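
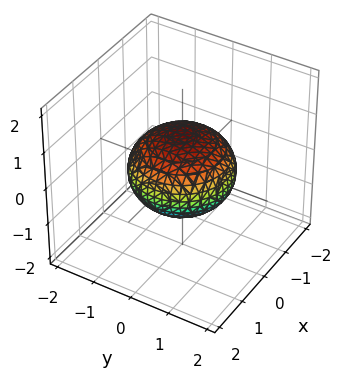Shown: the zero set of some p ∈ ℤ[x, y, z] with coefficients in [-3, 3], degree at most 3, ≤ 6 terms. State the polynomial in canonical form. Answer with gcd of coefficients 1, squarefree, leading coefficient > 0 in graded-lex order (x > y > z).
First, the degree is 2 — bounded and convex; a quadric.
Next, symmetry: the z-axis is an axis of rotation, so x and y enter only as x² + y²; the z ↦ −z reflection is a symmetry, so z appears only in even powers.
Next, reading off the gridlines: the z-axis gridline crossings are at z ∈ {-1, 1}; a circular section at z = 0 has radius between 1 and 2.
Finally, together with the visible shape, these determine p as stated.

2*x^2 + 2*y^2 + 3*z^2 - 3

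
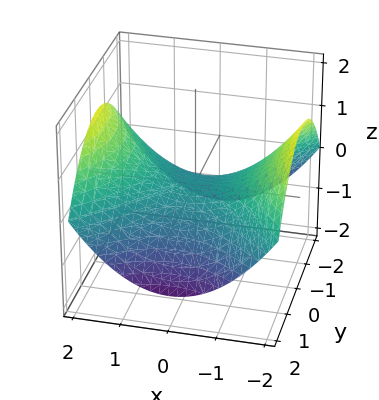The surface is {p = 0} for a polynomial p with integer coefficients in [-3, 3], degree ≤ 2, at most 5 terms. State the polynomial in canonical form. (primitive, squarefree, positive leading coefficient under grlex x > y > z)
x^2 - y^2 - 3*z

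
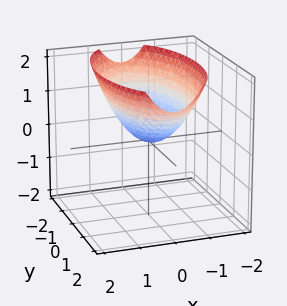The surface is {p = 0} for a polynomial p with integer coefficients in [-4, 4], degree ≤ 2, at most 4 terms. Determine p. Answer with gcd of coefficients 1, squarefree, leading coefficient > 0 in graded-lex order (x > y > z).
3*x^2 + y^2 - 3*z

The degree is 2 — a paraboloid; a quadric.
Symmetries: it's symmetric under x → −x, forcing even powers of x; the y ↦ −y reflection is a symmetry, so y appears only in even powers.
Checking where it meets the axes: one x-axis crossing is at x = 0; one z-axis crossing is at z = 0.
These observations pin down the coefficients.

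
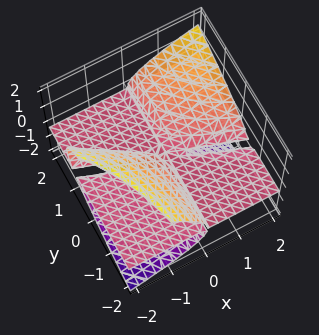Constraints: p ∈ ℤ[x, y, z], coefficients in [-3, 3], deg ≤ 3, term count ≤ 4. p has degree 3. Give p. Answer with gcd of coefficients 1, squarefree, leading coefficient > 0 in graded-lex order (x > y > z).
x^2*z + 3*x*y*z - 2*x*z^2 - 3*z^3

1. The degree is 3 — no degree-2 surface has this shape.
2. Checking where it meets the axes: every point of the y-axis in the box is on the surface; it meets the z-axis at z = 0 (among the integer gridlines).
3. Assembling these constraints gives the stated polynomial. Check: (2, 0, 0) on the x-axis lies on the surface, and p(2, 0, 0) = 0. ✓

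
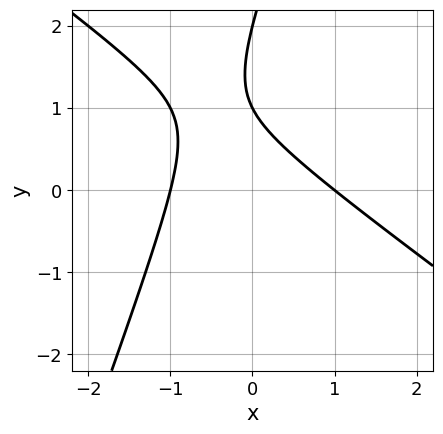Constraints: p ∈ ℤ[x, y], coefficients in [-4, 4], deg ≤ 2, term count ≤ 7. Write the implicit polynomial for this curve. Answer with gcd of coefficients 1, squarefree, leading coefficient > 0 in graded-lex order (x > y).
1. The degree is 2 — a generic line meets the curve in up to 2 points.
2. Checking where it meets the axes: the x-axis gridline crossings are at x ∈ {-1, 1}; the y-axis gridline crossings are at y ∈ {1, 2}.
3. These observations pin down the coefficients.

2*x^2 + 2*x*y - y^2 + 3*y - 2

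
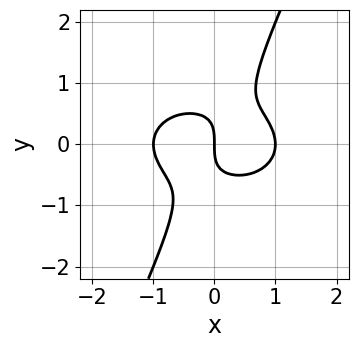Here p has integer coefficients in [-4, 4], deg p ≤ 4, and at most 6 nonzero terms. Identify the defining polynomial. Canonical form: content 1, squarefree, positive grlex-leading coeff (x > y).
x^3 + 2*x*y^2 - y^3 - x

(a) Degree: no degree-2 curve has this shape, so deg p = 3.
(b) Against the integer gridlines: among the integer gridlines, it crosses the x-axis at x ∈ {-1, 0, 1}; it meets the y-axis at y = 0 (among the integer gridlines).
(c) Matching integer coefficients to the picture gives p.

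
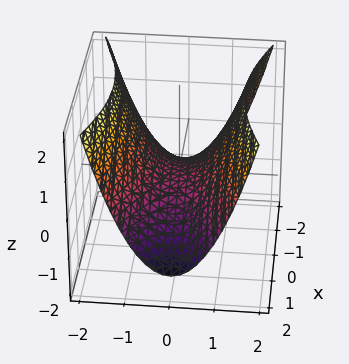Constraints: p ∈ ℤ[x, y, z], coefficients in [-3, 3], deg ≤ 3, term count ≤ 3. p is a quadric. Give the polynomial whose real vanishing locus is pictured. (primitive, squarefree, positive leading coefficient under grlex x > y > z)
x^2 - 3*y^2 + 3*z

First, the degree is 2 — a saddle surface; a quadric.
Next, symmetries: mirror symmetry x ↦ −x ⇒ only even powers of x; it's symmetric under y → −y, forcing even powers of y.
Next, observable constraints: it meets the x-axis at x = 0 (among the integer gridlines); one z-axis crossing is at z = 0; it meets the y-axis at y = 0 (among the integer gridlines).
Finally, these observations pin down the coefficients.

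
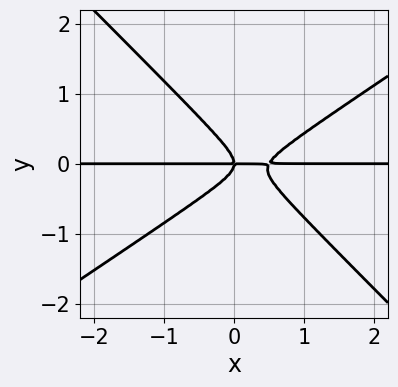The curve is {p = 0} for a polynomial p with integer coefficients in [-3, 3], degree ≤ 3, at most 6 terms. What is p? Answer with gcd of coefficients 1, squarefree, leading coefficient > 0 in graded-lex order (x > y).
2*x^2*y - x*y^2 - 3*y^3 - x*y

First, degree: no degree-2 curve has this shape, so deg p = 3.
Next, from the axis intercepts and sections: every point of the x-axis in the box is on the curve; it meets the y-axis at y = 0 (among the integer gridlines).
Finally, matching integer coefficients to the picture gives p.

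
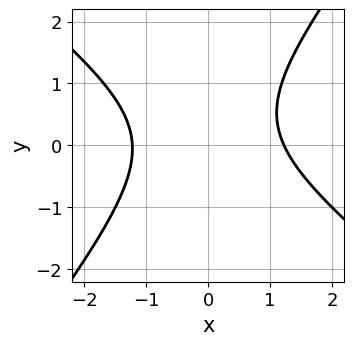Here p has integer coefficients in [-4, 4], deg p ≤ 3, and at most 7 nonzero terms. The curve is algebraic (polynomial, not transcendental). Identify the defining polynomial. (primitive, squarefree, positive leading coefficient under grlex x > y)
2*x^2 + x*y - 2*y^2 + y - 3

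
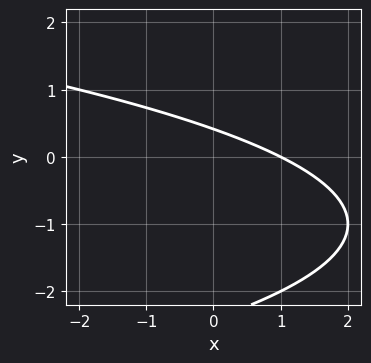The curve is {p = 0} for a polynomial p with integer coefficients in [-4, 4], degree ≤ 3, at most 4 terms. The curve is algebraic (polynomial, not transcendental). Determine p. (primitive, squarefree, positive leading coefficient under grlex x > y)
y^2 + x + 2*y - 1

1. deg p = 2. No degree-1 curve has this shape.
2. Observable constraints: one x-axis crossing is at x = 1.
3. Assembling these constraints gives the stated polynomial.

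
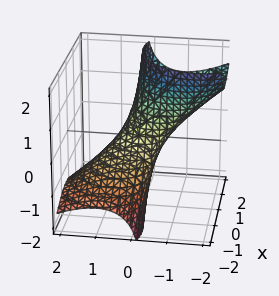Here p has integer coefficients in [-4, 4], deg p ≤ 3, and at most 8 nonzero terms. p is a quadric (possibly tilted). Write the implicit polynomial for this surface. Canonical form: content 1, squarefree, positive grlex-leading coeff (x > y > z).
(a) Degree: no degree-1 surface has this shape, so deg p = 2.
(b) Observable constraints: among the integer gridlines, it crosses the z-axis at z ∈ {-1, 1}.
(c) Assembling these constraints gives the stated polynomial.

2*x^2 - 3*x*z + 2*y^2 + 3*y*z + z^2 - 1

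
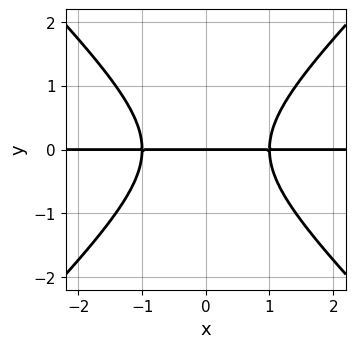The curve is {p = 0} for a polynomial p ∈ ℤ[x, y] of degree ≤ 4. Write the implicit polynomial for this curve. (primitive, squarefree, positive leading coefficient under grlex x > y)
x^2*y - y^3 - y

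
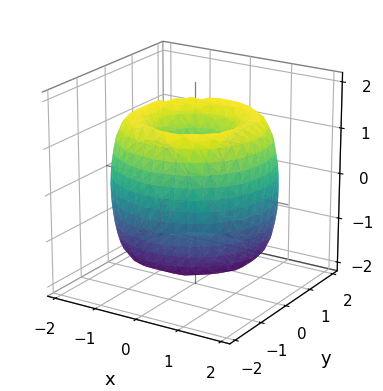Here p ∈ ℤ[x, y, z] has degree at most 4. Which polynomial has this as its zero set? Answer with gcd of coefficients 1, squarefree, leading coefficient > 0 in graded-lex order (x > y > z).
x^4 + 2*x^2*y^2 + y^4 - 3*x^2 - 3*y^2 + z^2

1. deg p = 4. The shape is more complex than any degree-3 surface.
2. Symmetry: the z-axis is an axis of rotation, so x and y enter only as x² + y².
3. Observable constraints: one y-axis crossing is at y = 0; it meets the z-axis at z = 0 (among the integer gridlines); a circular section at z = 1 has radius between 0 and 1; it crosses the x-axis at the gridline x = 0.
4. These observations pin down the coefficients.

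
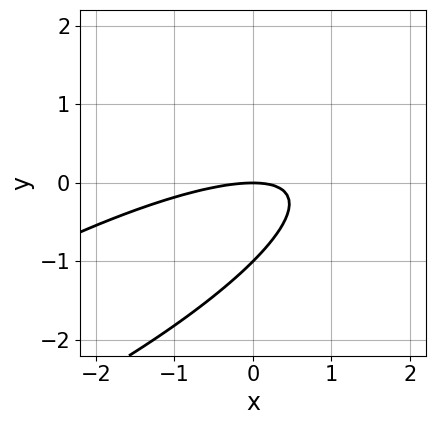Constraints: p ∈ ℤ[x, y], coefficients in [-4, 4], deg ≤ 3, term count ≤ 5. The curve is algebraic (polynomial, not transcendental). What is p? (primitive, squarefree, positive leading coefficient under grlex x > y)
x^2 - 3*x*y + 3*y^2 + 3*y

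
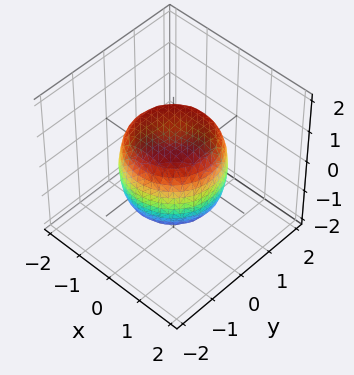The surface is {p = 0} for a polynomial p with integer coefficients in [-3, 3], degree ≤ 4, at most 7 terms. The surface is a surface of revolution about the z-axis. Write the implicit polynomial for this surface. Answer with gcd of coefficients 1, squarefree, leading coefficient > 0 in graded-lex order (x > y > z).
x^4 + 2*x^2*y^2 + y^4 - x^2 - y^2 + z^2 - 1

1. Degree: no degree-3 surface has this shape, so deg p = 4.
2. By symmetry, every cross-section ⟂ z is a circle, so x, y appear only via x² + y².
3. Checking where it meets the axes: the z-axis gridline crossings are at z ∈ {-1, 1}; a circular section at z = 1 has radius exactly 1.
4. Matching integer coefficients to the picture gives p.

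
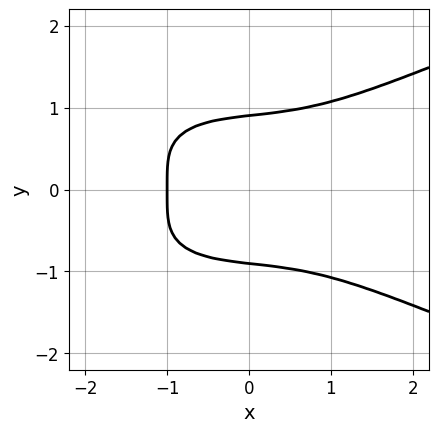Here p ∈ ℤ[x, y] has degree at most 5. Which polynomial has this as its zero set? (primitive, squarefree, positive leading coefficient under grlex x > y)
(a) Degree: the shape is more complex than any degree-3 curve, so deg p = 4.
(b) Symmetries: mirror symmetry y ↦ −y ⇒ only even powers of y.
(c) From the visible intercepts: it meets the x-axis at x = -1 (among the integer gridlines).
(d) Matching integer coefficients to the picture gives p.

3*y^4 - x^3 - x - 2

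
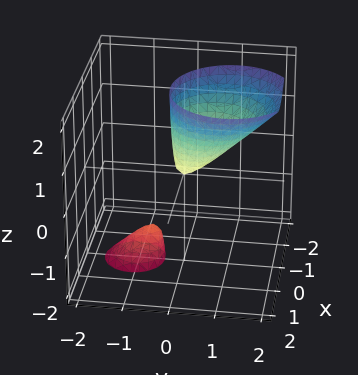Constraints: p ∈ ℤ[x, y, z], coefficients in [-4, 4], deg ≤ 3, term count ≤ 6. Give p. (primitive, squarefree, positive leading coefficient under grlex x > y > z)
3*x^2 + 3*y^2 - 3*y*z - z

I count 2 distinct pieces.
Degree: no degree-1 surface has this shape, so deg p = 2.
Checking where it meets the axes: it meets the x-axis at x = 0 (among the integer gridlines); it crosses the z-axis at the gridline z = 0.
Fitting integer coefficients to these (and the overall shape) gives p.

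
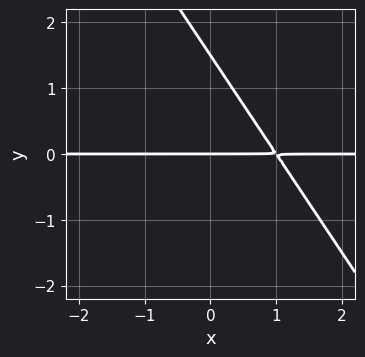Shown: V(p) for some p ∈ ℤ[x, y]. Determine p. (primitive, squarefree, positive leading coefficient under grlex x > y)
(a) Degree: a generic line meets the curve in up to 2 points, so deg p = 2.
(b) From the visible intercepts: one y-axis crossing is at y = 0; every point of the x-axis in the box is on the curve.
(c) These observations pin down the coefficients.

3*x*y + 2*y^2 - 3*y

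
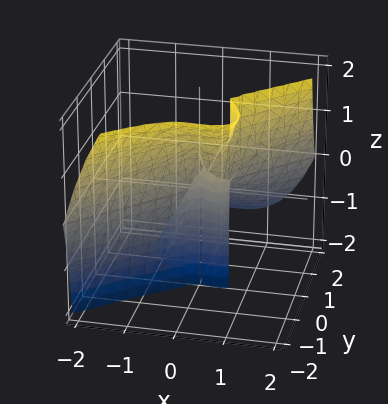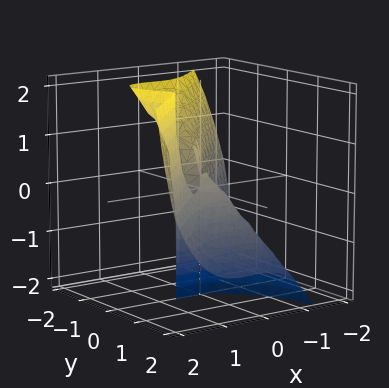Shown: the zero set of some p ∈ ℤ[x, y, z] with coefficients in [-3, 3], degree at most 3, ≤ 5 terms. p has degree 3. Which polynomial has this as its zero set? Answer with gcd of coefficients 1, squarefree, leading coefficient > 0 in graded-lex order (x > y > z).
deg p = 3. The shape is more complex than any degree-2 surface.
Reading off the gridlines: it crosses the y-axis at the gridline y = 0; it crosses the x-axis at the gridline x = 0.
Fitting integer coefficients to these (and the overall shape) gives p. Check: (0, 0, -2) on the z-axis lies on the surface, and p(0, 0, -2) = 0. ✓

3*x^3 - 3*y^3 - 3*y^2*z - 2*x^2 + 2*y^2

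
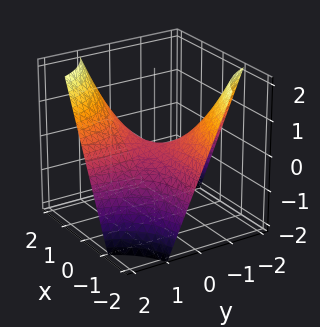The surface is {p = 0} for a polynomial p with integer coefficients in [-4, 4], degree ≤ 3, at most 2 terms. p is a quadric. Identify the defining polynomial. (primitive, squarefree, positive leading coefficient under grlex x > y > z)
First, deg p = 2. A hyperbolic paraboloid; a quadric.
Then, checking where it meets the axes: it crosses the z-axis at the gridline z = 0; the visible x-axis segment lies entirely on the surface; the visible y-axis segment lies entirely on the surface.
Finally, putting this together gives p.

x*y - z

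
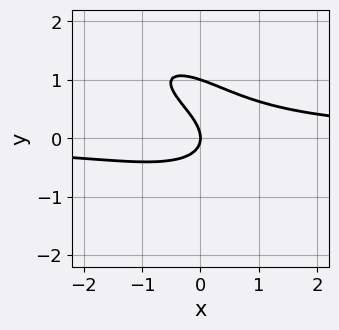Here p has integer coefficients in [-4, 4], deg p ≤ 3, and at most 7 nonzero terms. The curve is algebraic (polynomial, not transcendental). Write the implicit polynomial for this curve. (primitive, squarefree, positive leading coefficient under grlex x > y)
(a) deg p = 3. A generic line meets the curve in up to 3 points.
(b) Against the integer gridlines: the y-axis gridline crossings are at y ∈ {0, 1}; one x-axis crossing is at x = 0.
(c) The integer polynomial consistent with all of this is the stated p.

2*x^2*y + 3*x*y^2 + 3*y^3 - 3*y^2 - 2*x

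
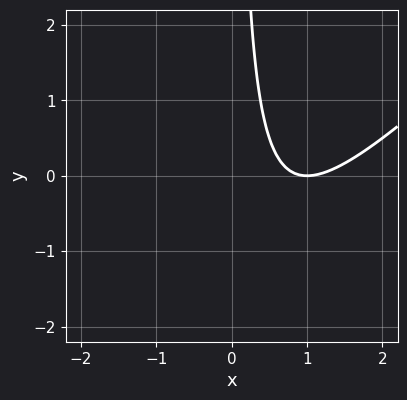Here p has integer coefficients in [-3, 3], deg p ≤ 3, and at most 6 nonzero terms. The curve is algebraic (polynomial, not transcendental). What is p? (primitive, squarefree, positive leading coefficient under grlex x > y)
(a) The degree is 2 — a generic line meets the curve in up to 2 points.
(b) Observable constraints: the curve avoids every integer y-axis point in the box; it crosses the x-axis at the gridline x = 1.
(c) These observations pin down the coefficients.

x^2 - x*y - 2*x + 1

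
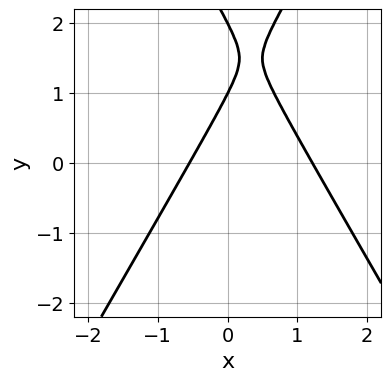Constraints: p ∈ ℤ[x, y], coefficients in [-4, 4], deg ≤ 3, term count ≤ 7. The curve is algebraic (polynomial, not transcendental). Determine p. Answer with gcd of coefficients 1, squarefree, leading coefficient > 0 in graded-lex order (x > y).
1. deg p = 2. A generic line meets the curve in up to 2 points.
2. Observable constraints: the y-axis gridline crossings are at y ∈ {1, 2}.
3. Matching integer coefficients to the picture gives p.

3*x^2 - y^2 - 2*x + 3*y - 2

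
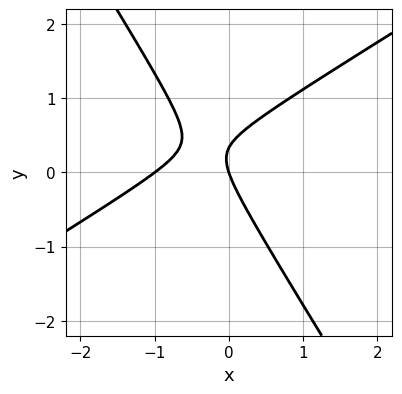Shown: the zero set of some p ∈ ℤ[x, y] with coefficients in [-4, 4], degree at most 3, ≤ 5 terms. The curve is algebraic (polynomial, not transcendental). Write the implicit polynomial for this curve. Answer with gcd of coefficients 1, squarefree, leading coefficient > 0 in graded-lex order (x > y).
First, deg p = 2. No degree-1 curve has this shape.
Next, from the visible intercepts: the x-axis gridline crossings are at x ∈ {-1, 0}; it meets the y-axis at y = 0 (among the integer gridlines).
Finally, matching integer coefficients to the picture gives p.

3*x^2 - 3*x*y - 3*y^2 + 3*x + y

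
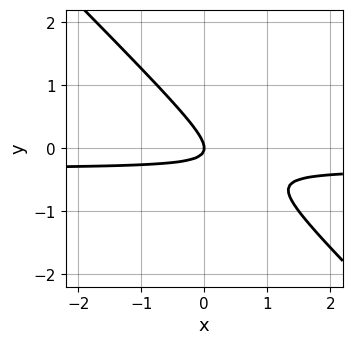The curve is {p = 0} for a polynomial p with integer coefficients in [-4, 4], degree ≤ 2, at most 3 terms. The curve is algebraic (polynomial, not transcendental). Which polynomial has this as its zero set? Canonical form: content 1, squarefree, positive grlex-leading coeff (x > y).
3*x*y + 3*y^2 + x

First, deg p = 2. The shape is more complex than any degree-1 curve.
Then, checking where it meets the axes: it crosses the y-axis at the gridline y = 0; it crosses the x-axis at the gridline x = 0.
Finally, the integer polynomial consistent with all of this is the stated p.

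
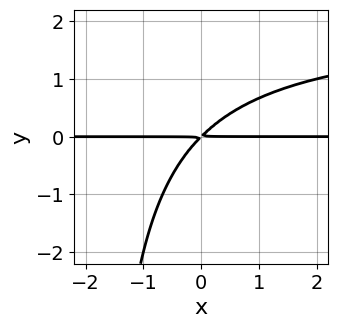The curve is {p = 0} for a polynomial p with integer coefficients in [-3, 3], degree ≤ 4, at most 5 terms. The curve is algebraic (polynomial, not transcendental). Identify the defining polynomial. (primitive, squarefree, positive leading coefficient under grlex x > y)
The degree is 3 — a generic line meets the curve in up to 3 points.
Observable constraints: every point of the x-axis in the box is on the curve.
Solving for integer coefficients yields p as stated.

x*y^2 - 2*x*y + 2*y^2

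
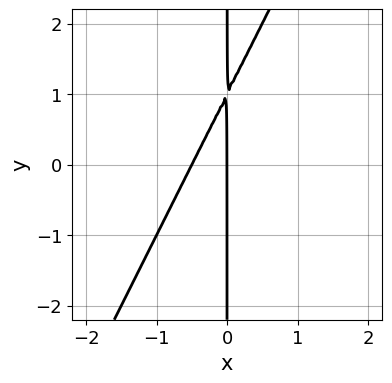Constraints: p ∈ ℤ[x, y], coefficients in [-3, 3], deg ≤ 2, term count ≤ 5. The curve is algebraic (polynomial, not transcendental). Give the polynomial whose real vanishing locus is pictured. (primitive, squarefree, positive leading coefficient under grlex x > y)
2*x^2 - x*y + x

1. Degree: a generic line meets the curve in up to 2 points, so deg p = 2.
2. Reading off the gridlines: one x-axis crossing is at x = 0; every point of the y-axis in the box is on the curve.
3. Solving for integer coefficients yields p as stated.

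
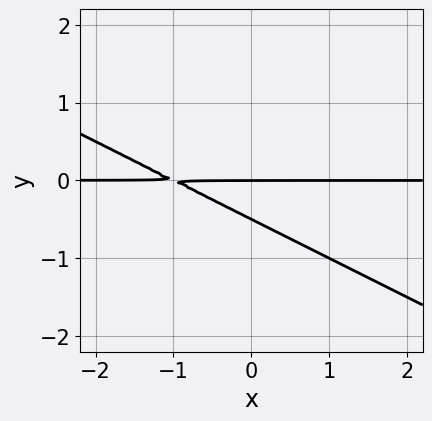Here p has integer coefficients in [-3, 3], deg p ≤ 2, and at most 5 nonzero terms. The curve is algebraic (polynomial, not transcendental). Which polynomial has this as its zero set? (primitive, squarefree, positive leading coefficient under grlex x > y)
Degree: the shape is more complex than any degree-1 curve, so deg p = 2.
From the axis intercepts and sections: the visible x-axis segment lies entirely on the curve; it crosses the y-axis at the gridline y = 0.
Solving for integer coefficients yields p as stated.

x*y + 2*y^2 + y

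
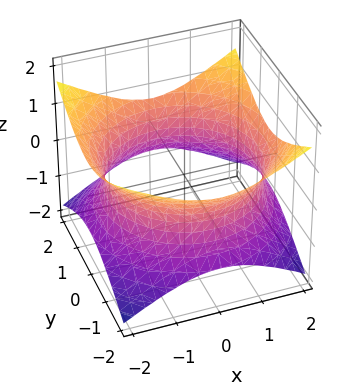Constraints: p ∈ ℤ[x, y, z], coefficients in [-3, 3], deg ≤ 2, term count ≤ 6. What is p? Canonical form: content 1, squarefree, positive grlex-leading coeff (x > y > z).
(a) Degree: one connected sheet with a waist; a quadric, so deg p = 2.
(b) By symmetry, the surface is invariant under rotation about z: p = q(x² + y², z); the z ↦ −z reflection is a symmetry, so z appears only in even powers.
(c) From the visible intercepts: a circular section at z = 0 has radius between 1 and 2; the surface avoids every integer z-axis point in the box.
(d) Putting this together gives p.

x^2 + y^2 - 2*z^2 - 3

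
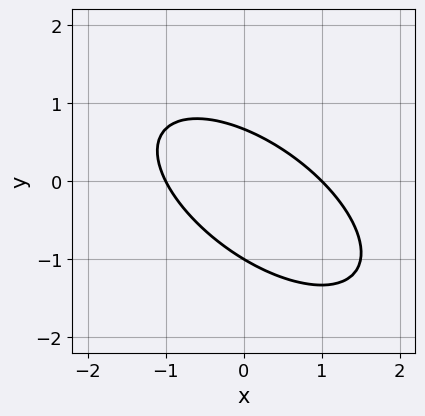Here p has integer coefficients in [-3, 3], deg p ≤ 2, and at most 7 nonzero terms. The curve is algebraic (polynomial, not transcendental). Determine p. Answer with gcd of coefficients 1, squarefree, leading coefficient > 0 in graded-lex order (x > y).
1. Degree: the shape is more complex than any degree-1 curve, so deg p = 2.
2. Against the integer gridlines: among the integer gridlines, it crosses the x-axis at x ∈ {-1, 1}; it crosses the y-axis at the gridline y = -1.
3. Assembling these constraints gives the stated polynomial.

2*x^2 + 3*x*y + 3*y^2 + y - 2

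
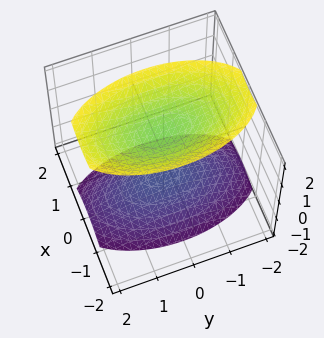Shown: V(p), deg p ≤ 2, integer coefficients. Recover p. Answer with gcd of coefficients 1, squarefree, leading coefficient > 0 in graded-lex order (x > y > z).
3*x^2 + y^2 - 2*z^2 + 3

1. There are 2 components. They look like related sheets of one shape, so recover p as a whole.
2. Degree: two sheets facing apart; a quadric, so deg p = 2.
3. Symmetries: mirror symmetry z ↦ −z ⇒ only even powers of z; the x ↦ −x reflection is a symmetry, so x appears only in even powers; mirror symmetry y ↦ −y ⇒ only even powers of y.
4. Reading off the gridlines: it misses every integer gridline on the y-axis; the surface avoids every integer x-axis point in the box.
5. Solving for integer coefficients yields p as stated.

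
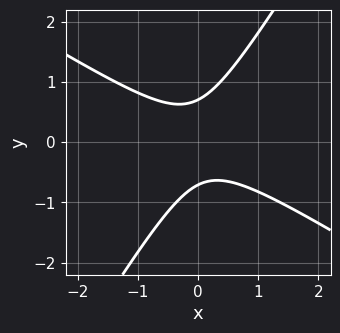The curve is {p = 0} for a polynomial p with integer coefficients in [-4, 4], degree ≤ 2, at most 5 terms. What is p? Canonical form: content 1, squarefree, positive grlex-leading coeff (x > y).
2*x^2 + 2*x*y - 2*y^2 + 1

(a) deg p = 2. No degree-1 curve has this shape.
(b) Checking where it meets the axes: the curve avoids every integer x-axis point in the box.
(c) The integer polynomial consistent with all of this is the stated p.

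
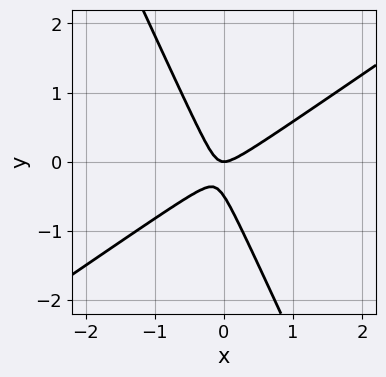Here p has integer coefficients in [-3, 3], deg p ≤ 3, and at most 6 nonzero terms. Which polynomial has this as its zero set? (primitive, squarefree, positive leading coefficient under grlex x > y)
(a) Degree: the shape is more complex than any degree-1 curve, so deg p = 2.
(b) Observable constraints: one y-axis crossing is at y = 0; it meets the x-axis at x = 0 (among the integer gridlines).
(c) Putting this together gives p.

3*x^2 - 3*x*y - 2*y^2 - y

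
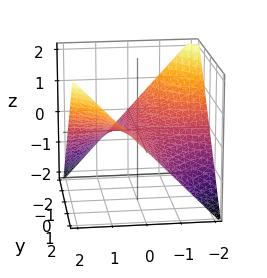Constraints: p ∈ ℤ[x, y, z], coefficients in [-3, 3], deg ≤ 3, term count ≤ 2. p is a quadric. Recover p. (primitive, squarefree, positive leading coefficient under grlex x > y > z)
deg p = 2.
Reading off the gridlines: it meets the z-axis at z = 0 (among the integer gridlines); the visible y-axis segment lies entirely on the surface.
These observations pin down the coefficients.

x*y - 2*z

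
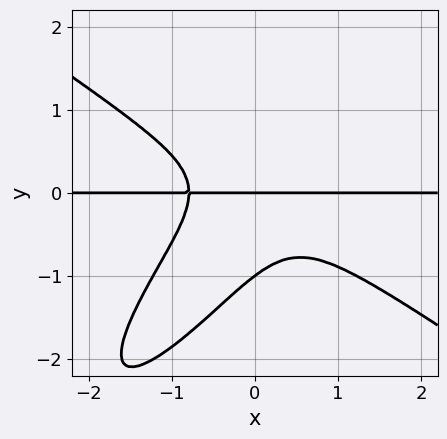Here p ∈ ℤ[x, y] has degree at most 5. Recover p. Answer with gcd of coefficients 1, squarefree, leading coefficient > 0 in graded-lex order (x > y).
2*x^3*y - 3*x*y^3 + 2*y^4 + y^3 + y

1. Degree: a generic line meets the curve in up to 4 points, so deg p = 4.
2. From the axis intercepts and sections: every point of the x-axis in the box is on the curve; among the integer gridlines, it crosses the y-axis at y ∈ {-1, 0}.
3. Solving for integer coefficients yields p as stated.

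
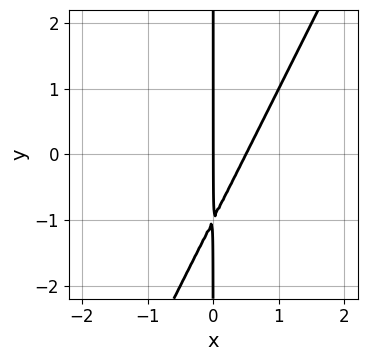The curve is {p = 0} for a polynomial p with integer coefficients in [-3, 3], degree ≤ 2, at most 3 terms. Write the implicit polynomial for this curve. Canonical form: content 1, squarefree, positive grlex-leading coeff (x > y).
2*x^2 - x*y - x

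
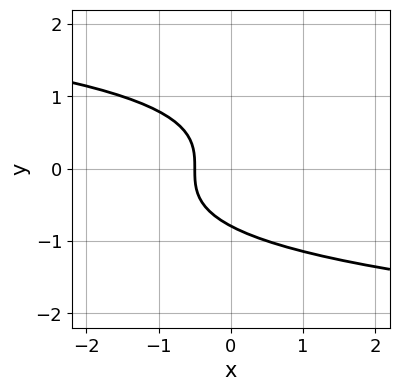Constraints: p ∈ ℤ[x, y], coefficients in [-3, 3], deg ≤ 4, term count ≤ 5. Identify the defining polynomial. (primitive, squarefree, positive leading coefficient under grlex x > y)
Degree: no degree-2 curve has this shape, so deg p = 3.
Putting this together gives p.

2*y^3 + 2*x + 1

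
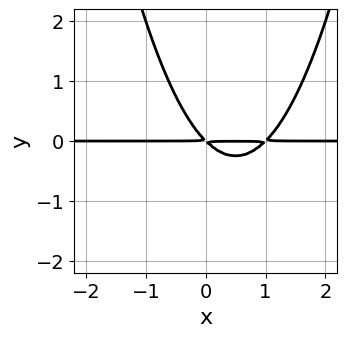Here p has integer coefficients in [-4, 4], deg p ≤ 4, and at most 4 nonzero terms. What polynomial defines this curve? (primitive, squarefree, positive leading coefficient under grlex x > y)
Degree: the shape is more complex than any degree-2 curve, so deg p = 3.
Reading off the gridlines: every point of the x-axis in the box is on the curve.
Solving for integer coefficients yields p as stated.

x^2*y - x*y - y^2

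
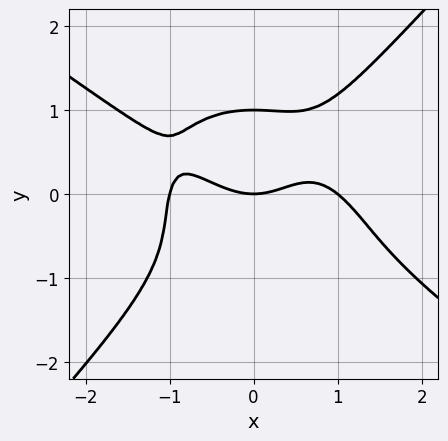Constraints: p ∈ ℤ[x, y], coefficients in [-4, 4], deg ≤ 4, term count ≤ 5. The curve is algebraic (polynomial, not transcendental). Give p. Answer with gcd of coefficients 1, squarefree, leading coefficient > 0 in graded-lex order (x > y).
2*x^4 + 2*x^3*y - 3*y^4 - 2*x^2 + 3*y

The degree is 4 — the shape is more complex than any degree-3 curve.
From the axis intercepts and sections: among the integer gridlines, it crosses the x-axis at x ∈ {-1, 0, 1}; the y-axis gridline crossings are at y ∈ {0, 1}.
Together with the visible shape, these determine p as stated.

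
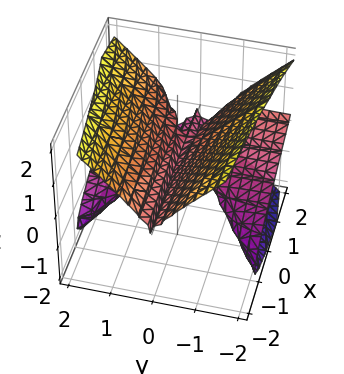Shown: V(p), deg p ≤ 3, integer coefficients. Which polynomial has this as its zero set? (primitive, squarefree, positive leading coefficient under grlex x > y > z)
x*y^2 - 3*y^2*z + 3*z^3 - y^2

First, deg p = 3. The shape is more complex than any degree-2 surface.
Then, from the visible intercepts: the visible x-axis segment lies entirely on the surface; one y-axis crossing is at y = 0; one z-axis crossing is at z = 0.
Finally, together with the visible shape, these determine p as stated.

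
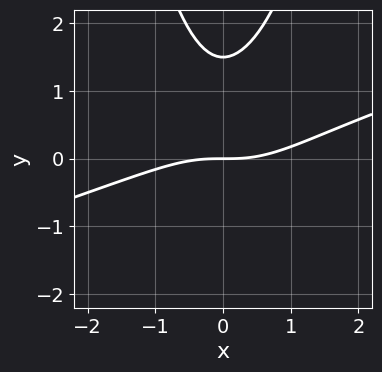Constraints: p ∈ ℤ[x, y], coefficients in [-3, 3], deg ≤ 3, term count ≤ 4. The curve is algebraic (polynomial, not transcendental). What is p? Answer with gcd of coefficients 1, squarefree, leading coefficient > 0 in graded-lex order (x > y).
deg p = 3. No degree-2 curve has this shape.
Checking where it meets the axes: it meets the y-axis at y = 0 (among the integer gridlines); it crosses the x-axis at the gridline x = 0.
Together with the visible shape, these determine p as stated.

x^3 - 3*x^2*y + 2*y^2 - 3*y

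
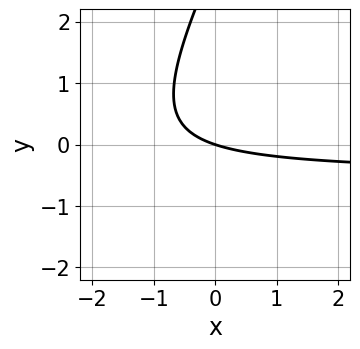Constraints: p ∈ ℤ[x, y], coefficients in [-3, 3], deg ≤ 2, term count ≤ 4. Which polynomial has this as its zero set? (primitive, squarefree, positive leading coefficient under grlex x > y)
2*x*y - y^2 + x + 3*y

First, degree: a generic line meets the curve in up to 2 points, so deg p = 2.
Next, observable constraints: it crosses the y-axis at the gridline y = 0; it meets the x-axis at x = 0 (among the integer gridlines).
Finally, fitting integer coefficients to these (and the overall shape) gives p.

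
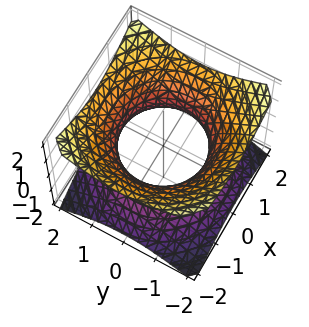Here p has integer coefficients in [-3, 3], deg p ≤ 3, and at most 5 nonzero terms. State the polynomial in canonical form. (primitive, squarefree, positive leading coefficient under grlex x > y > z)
First, deg p = 2.
Then, symmetries: rotational symmetry about the z-axis ⇒ p depends on x, y only through x² + y²; the z ↦ −z reflection is a symmetry, so z appears only in even powers.
Then, against the integer gridlines: the surface avoids every integer z-axis point in the box; a circular section at z = 0 has radius between 1 and 2.
Finally, fitting integer coefficients to these (and the overall shape) gives p.

2*x^2 + 2*y^2 - 3*z^2 - 3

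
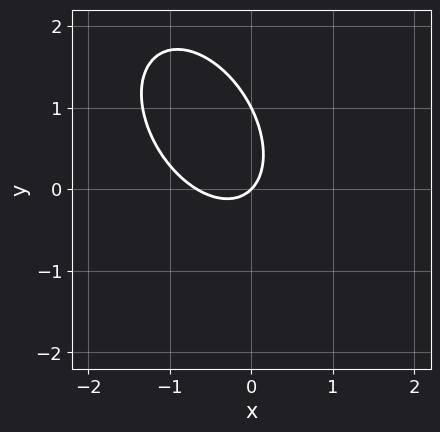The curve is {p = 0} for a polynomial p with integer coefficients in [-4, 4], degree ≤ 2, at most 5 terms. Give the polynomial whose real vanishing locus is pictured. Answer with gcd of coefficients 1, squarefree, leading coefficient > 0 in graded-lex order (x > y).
3*x^2 + 2*x*y + 2*y^2 + 2*x - 2*y

First, degree: a generic line meets the curve in up to 2 points, so deg p = 2.
Then, from the visible intercepts: it crosses the x-axis at the gridline x = 0; the y-axis gridline crossings are at y ∈ {0, 1}.
Finally, together with the visible shape, these determine p as stated.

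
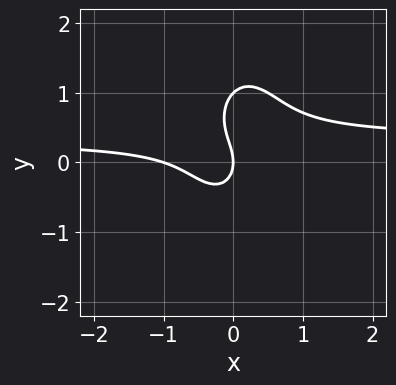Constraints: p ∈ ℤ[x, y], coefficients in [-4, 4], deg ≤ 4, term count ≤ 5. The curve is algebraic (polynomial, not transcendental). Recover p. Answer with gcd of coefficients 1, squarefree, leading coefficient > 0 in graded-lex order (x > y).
First, the degree is 3 — a generic line meets the curve in up to 3 points.
Next, from the axis intercepts and sections: the y-axis gridline crossings are at y ∈ {0, 1}; the x-axis gridline crossings are at x ∈ {-1, 0}.
Finally, these observations pin down the coefficients.

3*x^2*y + y^3 - x^2 - y^2 - x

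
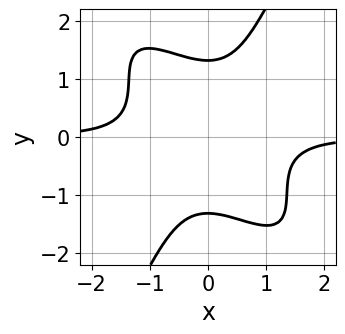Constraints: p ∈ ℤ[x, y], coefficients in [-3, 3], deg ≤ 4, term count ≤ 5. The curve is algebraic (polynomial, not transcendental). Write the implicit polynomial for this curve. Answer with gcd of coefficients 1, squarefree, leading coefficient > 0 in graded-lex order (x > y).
3*x^3*y + 3*x^2*y^2 - y^4 + 3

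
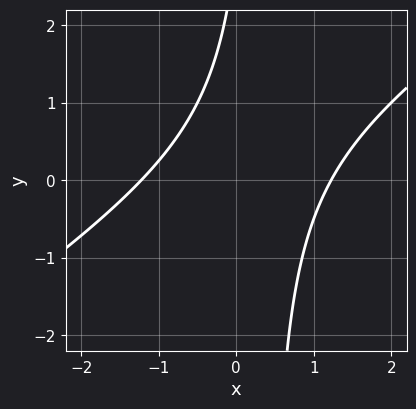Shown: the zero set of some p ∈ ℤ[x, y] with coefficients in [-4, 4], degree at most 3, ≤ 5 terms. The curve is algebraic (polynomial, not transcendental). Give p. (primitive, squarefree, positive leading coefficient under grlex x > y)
2*x^2 - 3*x*y + y - 3

(a) deg p = 2. The shape is more complex than any degree-1 curve.
(b) Reading off the gridlines: no y-intercept at any integer in the box.
(c) Together with the visible shape, these determine p as stated.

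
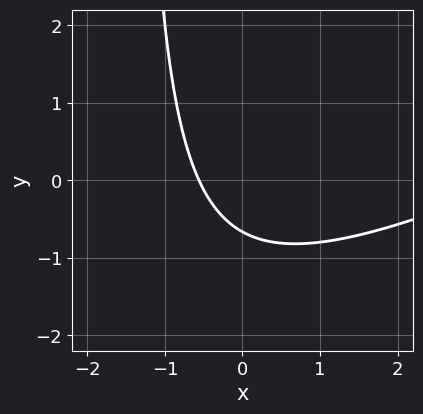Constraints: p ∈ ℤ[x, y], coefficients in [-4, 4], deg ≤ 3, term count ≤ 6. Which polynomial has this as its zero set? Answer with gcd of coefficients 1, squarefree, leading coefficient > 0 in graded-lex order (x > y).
x^2 - 2*x*y - 3*x - 3*y - 2

Degree: the shape is more complex than any degree-1 curve, so deg p = 2.
Putting this together gives p.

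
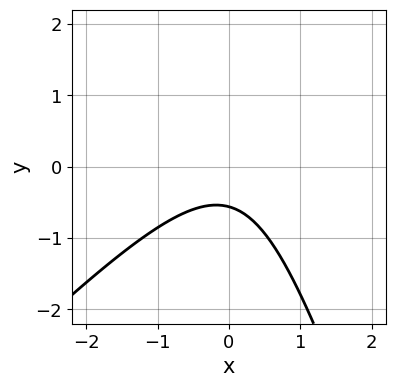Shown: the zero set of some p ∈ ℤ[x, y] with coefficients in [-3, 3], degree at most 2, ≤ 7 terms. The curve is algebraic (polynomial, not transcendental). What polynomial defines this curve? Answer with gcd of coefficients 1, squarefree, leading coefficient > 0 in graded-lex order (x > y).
First, the degree is 2 — a generic line meets the curve in up to 2 points.
Then, reading off the gridlines: it misses every integer gridline on the x-axis.
Finally, together with the visible shape, these determine p as stated.

3*x^2 - 2*x*y - y^2 + 3*y + 2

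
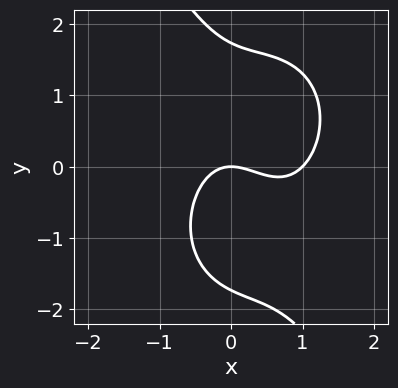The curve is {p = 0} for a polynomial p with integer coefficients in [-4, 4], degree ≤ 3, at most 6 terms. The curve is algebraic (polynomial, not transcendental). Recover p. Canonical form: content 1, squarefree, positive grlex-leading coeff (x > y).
3*x^3 + x*y^2 + y^3 - 3*x^2 - 3*y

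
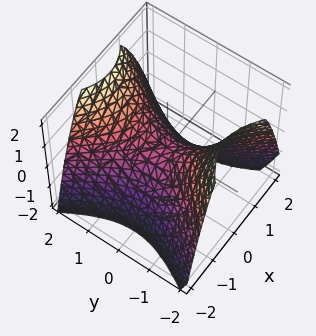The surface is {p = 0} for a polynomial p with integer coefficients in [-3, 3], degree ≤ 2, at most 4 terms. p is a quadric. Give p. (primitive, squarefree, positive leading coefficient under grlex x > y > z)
(a) Degree: a saddle surface; a quadric, so deg p = 2.
(b) Symmetries: it's symmetric under y → −y, forcing even powers of y; mirror symmetry x ↦ −x ⇒ only even powers of x.
(c) From the visible intercepts: it meets the y-axis at y = 0 (among the integer gridlines); it meets the x-axis at x = 0 (among the integer gridlines).
(d) The integer polynomial consistent with all of this is the stated p.

3*x^2 - 2*y^2 + 3*z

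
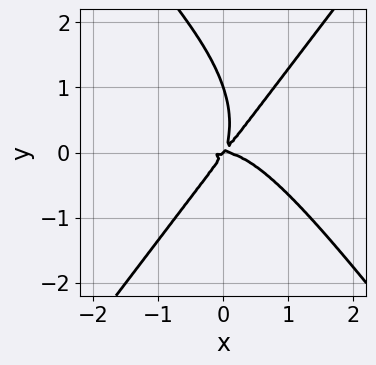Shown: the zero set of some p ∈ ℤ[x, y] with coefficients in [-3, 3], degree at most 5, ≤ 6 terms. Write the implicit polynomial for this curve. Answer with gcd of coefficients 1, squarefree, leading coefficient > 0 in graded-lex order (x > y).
3*x^4 - y^4 + 2*x^2*y - 3*x*y^2 + y^3

(a) The degree is 4 — the shape is more complex than any degree-3 curve.
(b) From the visible intercepts: among the integer gridlines, it crosses the y-axis at y ∈ {0, 1}; it meets the x-axis at x = 0 (among the integer gridlines).
(c) Putting this together gives p.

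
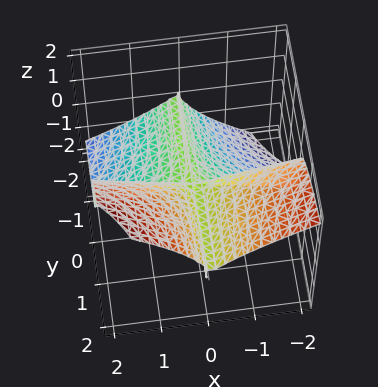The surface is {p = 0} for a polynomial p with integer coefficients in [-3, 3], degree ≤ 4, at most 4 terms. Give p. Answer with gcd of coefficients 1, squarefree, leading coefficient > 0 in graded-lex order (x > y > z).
3*x^2*y + 2*x*y*z - 3*z^3

(a) Degree: no degree-2 surface has this shape, so deg p = 3.
(b) Checking where it meets the axes: every point of the y-axis in the box is on the surface; every point of the x-axis in the box is on the surface.
(c) Together with the visible shape, these determine p as stated.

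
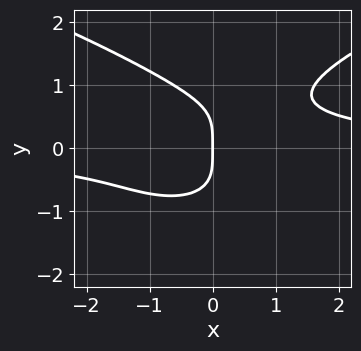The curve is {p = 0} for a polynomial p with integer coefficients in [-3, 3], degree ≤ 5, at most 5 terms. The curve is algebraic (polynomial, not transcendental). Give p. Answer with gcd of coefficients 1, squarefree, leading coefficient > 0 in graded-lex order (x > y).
y^4 - x^2*y + x

The degree is 4 — a generic line meets the curve in up to 4 points.
From the visible intercepts: it meets the x-axis at x = 0 (among the integer gridlines); one y-axis crossing is at y = 0.
Fitting integer coefficients to these (and the overall shape) gives p.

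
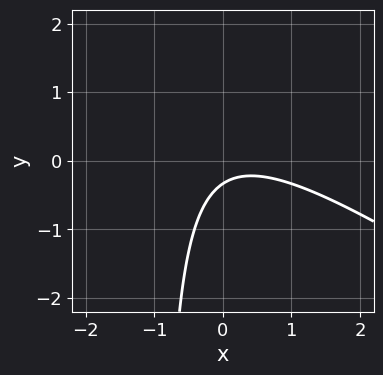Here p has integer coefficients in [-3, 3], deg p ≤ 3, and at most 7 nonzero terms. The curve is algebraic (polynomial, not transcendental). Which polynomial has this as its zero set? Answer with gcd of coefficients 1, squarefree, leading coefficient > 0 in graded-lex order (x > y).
2*x^2 + 3*x*y - x + 3*y + 1

First, the degree is 2 — a generic line meets the curve in up to 2 points.
Next, from the visible intercepts: the curve avoids every integer x-axis point in the box.
Finally, the integer polynomial consistent with all of this is the stated p.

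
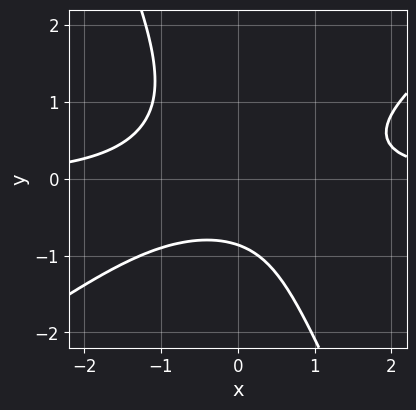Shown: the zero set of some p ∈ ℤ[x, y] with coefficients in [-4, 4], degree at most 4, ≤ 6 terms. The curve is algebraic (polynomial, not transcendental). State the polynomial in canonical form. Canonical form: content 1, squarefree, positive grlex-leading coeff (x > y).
The degree is 3 — a generic line meets the curve in up to 3 points.
From the axis intercepts and sections: it misses every integer gridline on the x-axis.
Matching integer coefficients to the picture gives p.

3*x^2*y - 3*x*y^2 - 2*y^3 - 2*y - 3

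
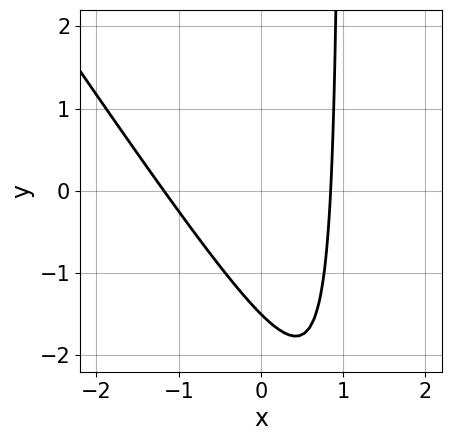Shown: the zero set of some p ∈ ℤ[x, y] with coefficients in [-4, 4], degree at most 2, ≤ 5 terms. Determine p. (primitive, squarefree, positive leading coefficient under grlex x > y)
3*x^2 + 2*x*y + x - 2*y - 3

1. deg p = 2. The shape is more complex than any degree-1 curve.
2. Solving for integer coefficients yields p as stated.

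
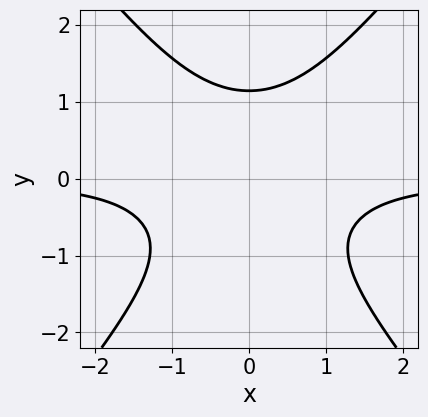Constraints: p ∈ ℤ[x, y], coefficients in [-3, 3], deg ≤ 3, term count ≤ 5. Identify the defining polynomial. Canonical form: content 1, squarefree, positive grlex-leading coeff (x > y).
3*x^2*y - 2*y^3 + 3

(a) deg p = 3.
(b) Symmetries: the x ↦ −x reflection is a symmetry, so x appears only in even powers.
(c) Observable constraints: no x-intercept at any integer in the box.
(d) The integer polynomial consistent with all of this is the stated p.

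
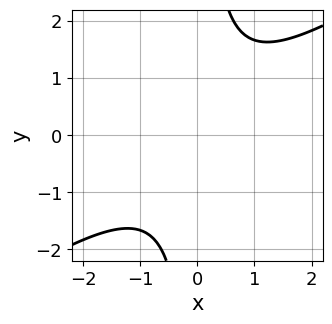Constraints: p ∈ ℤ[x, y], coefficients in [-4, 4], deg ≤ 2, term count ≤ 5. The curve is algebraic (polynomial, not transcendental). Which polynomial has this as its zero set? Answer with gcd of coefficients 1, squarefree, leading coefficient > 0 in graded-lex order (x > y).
Degree: a generic line meets the curve in up to 2 points, so deg p = 2.
Observable constraints: the curve avoids every integer x-axis point in the box; the curve avoids every integer y-axis point in the box.
These observations pin down the coefficients.

2*x^2 - 3*x*y + 3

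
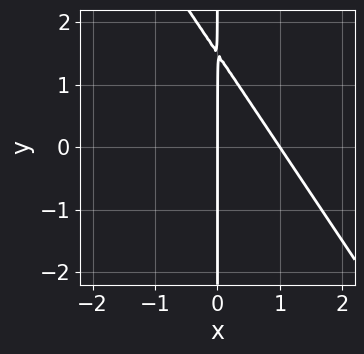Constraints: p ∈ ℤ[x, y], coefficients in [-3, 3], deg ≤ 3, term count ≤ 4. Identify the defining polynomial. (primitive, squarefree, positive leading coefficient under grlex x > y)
3*x^2 + 2*x*y - 3*x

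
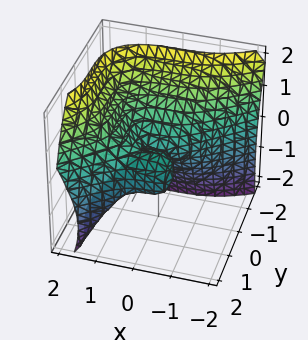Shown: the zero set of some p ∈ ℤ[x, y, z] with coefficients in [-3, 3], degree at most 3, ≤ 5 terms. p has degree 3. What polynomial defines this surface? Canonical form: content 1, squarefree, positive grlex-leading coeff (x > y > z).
2*x^3 - 3*y^3 - 2*y^2*z + 3*y^2 - 3*z^2

First, degree: no degree-2 surface has this shape, so deg p = 3.
Then, reading off the gridlines: it crosses the x-axis at the gridline x = 0; one z-axis crossing is at z = 0; the y-axis gridline crossings are at y ∈ {0, 1}.
Finally, together with the visible shape, these determine p as stated.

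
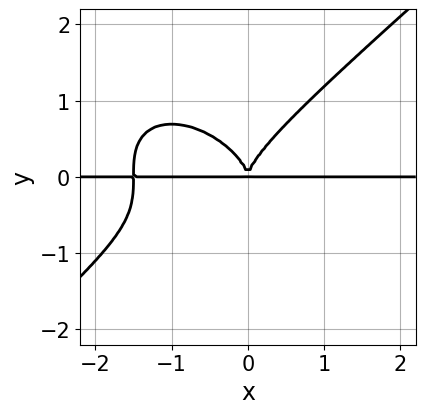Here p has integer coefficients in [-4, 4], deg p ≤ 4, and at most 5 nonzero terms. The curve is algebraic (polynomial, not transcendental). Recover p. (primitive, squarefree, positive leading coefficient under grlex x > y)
2*x^3*y - 3*y^4 + 3*x^2*y

Degree: the shape is more complex than any degree-3 curve, so deg p = 4.
Against the integer gridlines: the visible x-axis segment lies entirely on the curve.
Matching integer coefficients to the picture gives p.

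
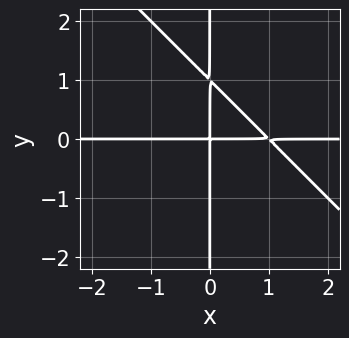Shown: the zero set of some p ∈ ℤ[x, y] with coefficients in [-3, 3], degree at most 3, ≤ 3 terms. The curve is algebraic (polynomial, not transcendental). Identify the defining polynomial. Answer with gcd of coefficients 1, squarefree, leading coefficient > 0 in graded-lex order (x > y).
First, deg p = 3. The shape is more complex than any degree-2 curve.
Then, reading off the gridlines: the visible x-axis segment lies entirely on the curve; every point of the y-axis in the box is on the curve.
Finally, putting this together gives p.

x^2*y + x*y^2 - x*y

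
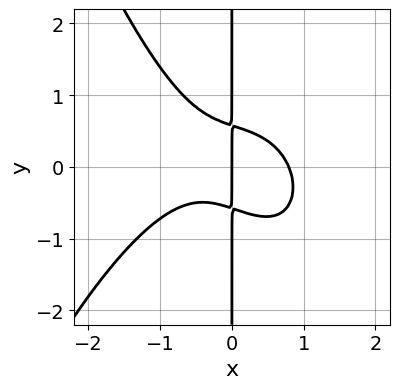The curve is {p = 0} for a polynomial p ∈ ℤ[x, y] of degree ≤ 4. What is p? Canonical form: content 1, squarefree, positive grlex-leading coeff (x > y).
(a) deg p = 4. No degree-3 curve has this shape.
(b) Checking where it meets the axes: one x-axis crossing is at x = 0; every point of the y-axis in the box is on the curve.
(c) Solving for integer coefficients yields p as stated.

2*x^4 + 2*x^2*y + 3*x*y^2 - x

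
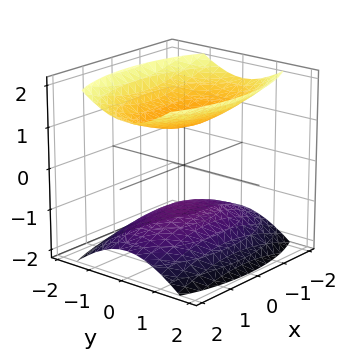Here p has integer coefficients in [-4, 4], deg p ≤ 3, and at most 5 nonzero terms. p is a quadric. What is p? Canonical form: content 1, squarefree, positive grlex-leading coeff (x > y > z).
x^2 + 3*y^2 - 3*z^2 + 3

First, the picture has 2 separate pieces. Treating them together as one polynomial.
Then, the degree is 2 — two separate bowl-shaped sheets opening away from each other; a quadric.
Next, symmetries: mirror symmetry y ↦ −y ⇒ only even powers of y; it's symmetric under z → −z, forcing even powers of z; it's symmetric under x → −x, forcing even powers of x.
Next, observable constraints: it misses every integer gridline on the y-axis; it misses every integer gridline on the x-axis; among the integer gridlines, it crosses the z-axis at z ∈ {-1, 1}.
Finally, these observations pin down the coefficients.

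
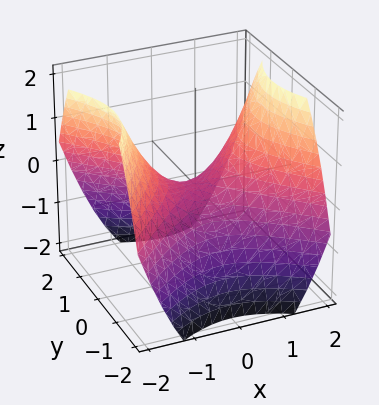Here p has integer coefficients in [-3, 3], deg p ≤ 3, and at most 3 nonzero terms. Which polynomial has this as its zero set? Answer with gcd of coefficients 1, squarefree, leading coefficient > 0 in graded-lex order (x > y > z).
2*x^2 - 2*y^2 - 3*z

1. deg p = 2. A saddle surface; a quadric.
2. Symmetries: mirror symmetry x ↦ −x ⇒ only even powers of x; it's symmetric under y → −y, forcing even powers of y.
3. From the visible intercepts: it crosses the y-axis at the gridline y = 0; one z-axis crossing is at z = 0; it meets the x-axis at x = 0 (among the integer gridlines).
4. Assembling these constraints gives the stated polynomial.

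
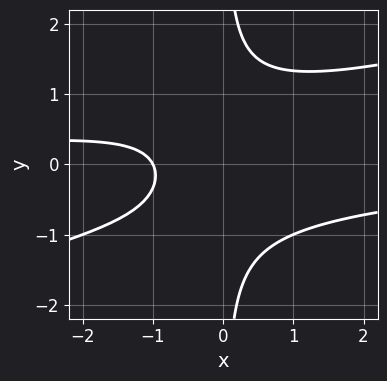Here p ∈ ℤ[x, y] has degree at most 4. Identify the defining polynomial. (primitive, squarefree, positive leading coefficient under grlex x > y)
x^2*y - 3*x*y^2 + 2*x + 2

1. The degree is 3 — a generic line meets the curve in up to 3 points.
2. Checking where it meets the axes: the curve avoids every integer y-axis point in the box; one x-axis crossing is at x = -1.
3. Together with the visible shape, these determine p as stated.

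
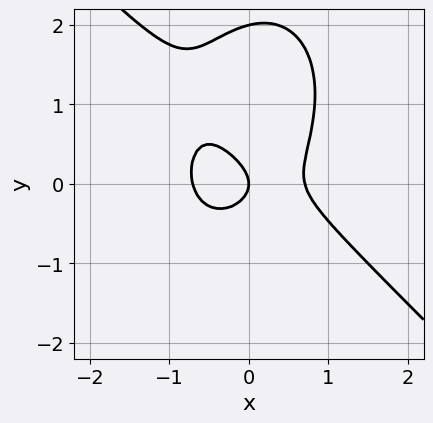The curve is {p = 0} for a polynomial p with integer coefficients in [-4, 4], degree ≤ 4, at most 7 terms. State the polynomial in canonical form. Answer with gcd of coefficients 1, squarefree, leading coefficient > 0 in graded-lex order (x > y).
Degree: a generic line meets the curve in up to 3 points, so deg p = 3.
Reading off the gridlines: the y-axis gridline crossings are at y ∈ {0, 2}; one x-axis crossing is at x = 0.
Putting this together gives p.

2*x^3 + x^2*y + y^3 - 2*y^2 - x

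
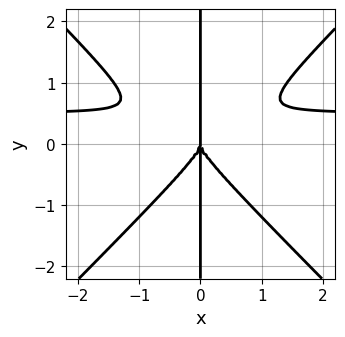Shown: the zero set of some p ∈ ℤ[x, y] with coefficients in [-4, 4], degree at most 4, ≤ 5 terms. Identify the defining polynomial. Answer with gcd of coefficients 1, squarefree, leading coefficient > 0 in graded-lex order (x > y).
The degree is 4 — the shape is more complex than any degree-3 curve.
From the axis intercepts and sections: every point of the y-axis in the box is on the curve; one x-axis crossing is at x = 0.
Solving for integer coefficients yields p as stated.

2*x^3*y - 2*x*y^3 - x^3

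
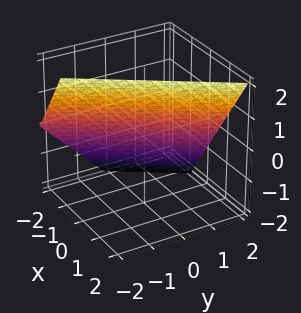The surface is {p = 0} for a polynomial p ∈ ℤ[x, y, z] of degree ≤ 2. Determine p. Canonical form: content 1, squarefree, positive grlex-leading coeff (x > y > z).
3*x - 2*y - 2*z + 2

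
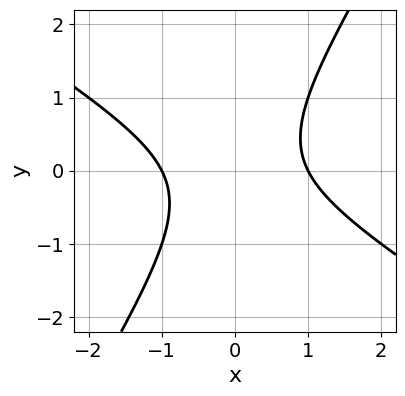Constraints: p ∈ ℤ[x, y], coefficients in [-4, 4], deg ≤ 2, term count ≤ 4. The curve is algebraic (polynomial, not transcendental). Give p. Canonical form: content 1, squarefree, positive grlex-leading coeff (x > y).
x^2 + x*y - y^2 - 1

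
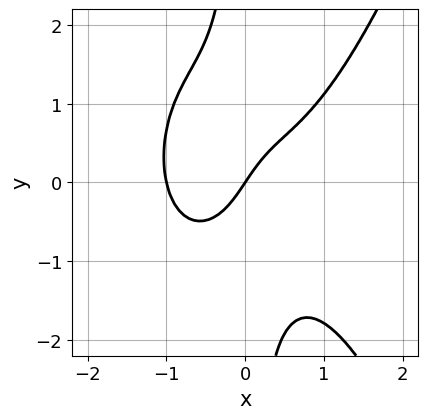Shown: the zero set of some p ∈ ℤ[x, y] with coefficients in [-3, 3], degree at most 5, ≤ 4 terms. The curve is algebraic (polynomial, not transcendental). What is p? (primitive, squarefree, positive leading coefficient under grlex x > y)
3*x^4 - 3*x*y^2 + 3*x - 2*y

1. Degree: a generic line meets the curve in up to 4 points, so deg p = 4.
2. Against the integer gridlines: it crosses the y-axis at the gridline y = 0; among the integer gridlines, it crosses the x-axis at x ∈ {-1, 0}.
3. Putting this together gives p.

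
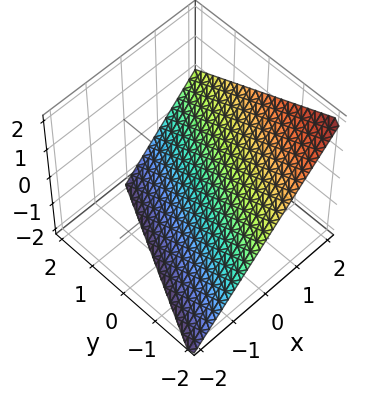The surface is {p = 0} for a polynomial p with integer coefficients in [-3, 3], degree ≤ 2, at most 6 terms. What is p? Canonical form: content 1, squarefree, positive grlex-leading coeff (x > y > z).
deg p = 1.
From the visible intercepts: it meets the y-axis at y = -2 (among the integer gridlines); it crosses the z-axis at the gridline z = -1; it meets the x-axis at x = 1 (among the integer gridlines).
Assembling these constraints gives the stated polynomial.

2*x - y - 2*z - 2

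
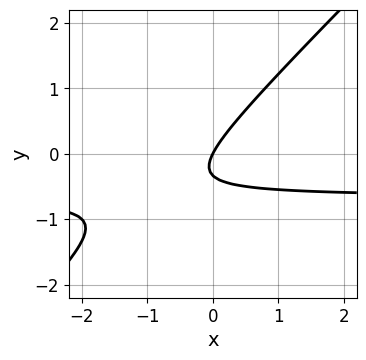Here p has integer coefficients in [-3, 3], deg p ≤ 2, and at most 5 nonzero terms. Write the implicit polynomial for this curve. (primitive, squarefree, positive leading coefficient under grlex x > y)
3*x*y - 3*y^2 + 2*x - y

First, degree: the shape is more complex than any degree-1 curve, so deg p = 2.
Next, checking where it meets the axes: it meets the x-axis at x = 0 (among the integer gridlines); it meets the y-axis at y = 0 (among the integer gridlines).
Finally, fitting integer coefficients to these (and the overall shape) gives p.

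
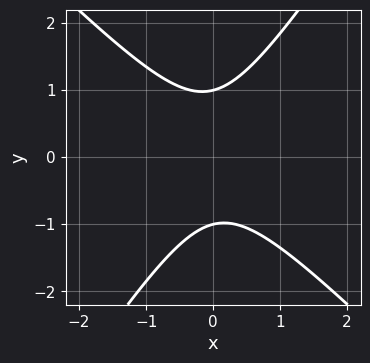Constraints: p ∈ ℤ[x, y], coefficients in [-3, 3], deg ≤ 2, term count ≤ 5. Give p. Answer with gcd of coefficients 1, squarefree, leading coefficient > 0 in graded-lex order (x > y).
3*x^2 + x*y - 2*y^2 + 2

The degree is 2 — a generic line meets the curve in up to 2 points.
From the visible intercepts: among the integer gridlines, it crosses the y-axis at y ∈ {-1, 1}; it misses every integer gridline on the x-axis.
Putting this together gives p.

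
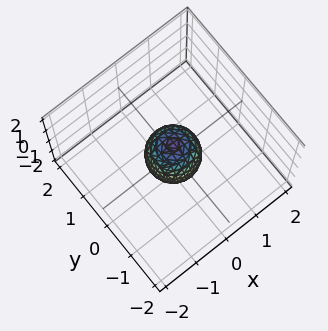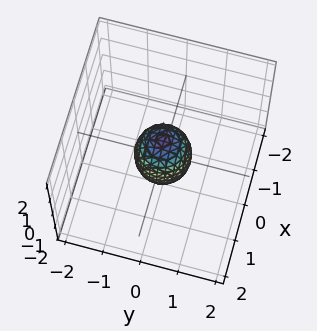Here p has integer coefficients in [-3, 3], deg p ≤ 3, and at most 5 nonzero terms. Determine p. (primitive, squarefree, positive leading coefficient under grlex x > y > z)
2*x^2 + 2*y^2 + z^2 - 1

The degree is 2 — the shape is more complex than any degree-1 surface.
Symmetries: rotational symmetry about the z-axis ⇒ p depends on x, y only through x² + y².
From the axis intercepts and sections: a circular section at z = 0 has radius between 0 and 1; the z-axis gridline crossings are at z ∈ {-1, 1}.
Assembling these constraints gives the stated polynomial.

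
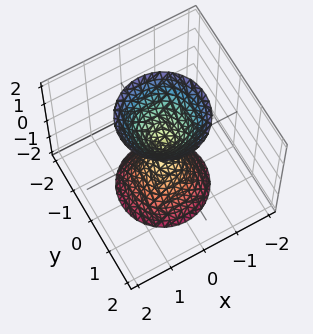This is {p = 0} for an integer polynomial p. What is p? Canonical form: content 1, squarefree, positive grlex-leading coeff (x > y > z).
3*x^2 + 3*y^2 - z^2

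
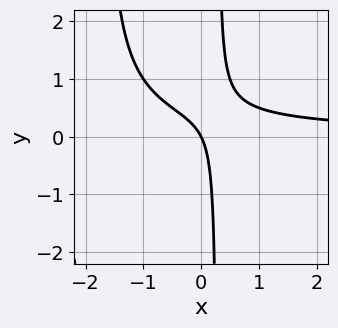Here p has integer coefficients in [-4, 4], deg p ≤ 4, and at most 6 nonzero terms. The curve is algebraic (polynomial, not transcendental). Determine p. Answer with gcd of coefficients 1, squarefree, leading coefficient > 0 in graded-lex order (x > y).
2*x^2*y + 3*x*y - 2*x - y

(a) deg p = 3. The shape is more complex than any degree-2 curve.
(b) Observable constraints: it crosses the x-axis at the gridline x = 0; one y-axis crossing is at y = 0.
(c) The integer polynomial consistent with all of this is the stated p.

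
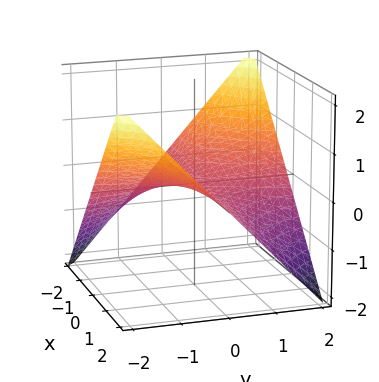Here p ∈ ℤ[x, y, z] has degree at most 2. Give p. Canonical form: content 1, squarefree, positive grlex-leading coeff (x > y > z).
x*y + 2*z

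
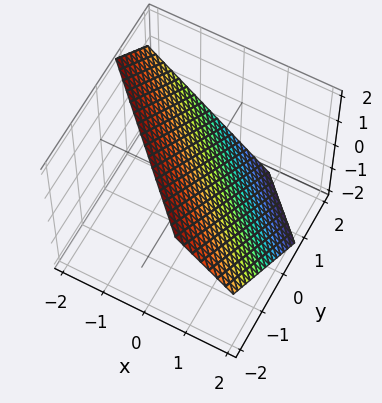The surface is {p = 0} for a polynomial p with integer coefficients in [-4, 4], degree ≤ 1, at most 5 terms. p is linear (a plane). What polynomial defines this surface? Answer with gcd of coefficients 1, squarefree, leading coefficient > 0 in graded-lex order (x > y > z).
3*x + 3*y + 3*z - 2

1. deg p = 1. Every cross-section is a straight line — this is a plane.
2. Putting this together gives p.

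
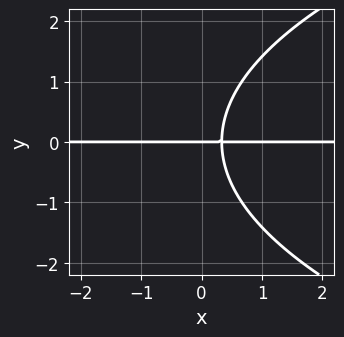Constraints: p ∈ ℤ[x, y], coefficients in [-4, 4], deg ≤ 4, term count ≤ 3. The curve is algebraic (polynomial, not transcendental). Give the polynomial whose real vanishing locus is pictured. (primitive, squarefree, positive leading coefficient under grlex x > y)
Degree: a generic line meets the curve in up to 3 points, so deg p = 3.
Observable constraints: one y-axis crossing is at y = 0; every point of the x-axis in the box is on the curve.
Assembling these constraints gives the stated polynomial.

y^3 - 3*x*y + y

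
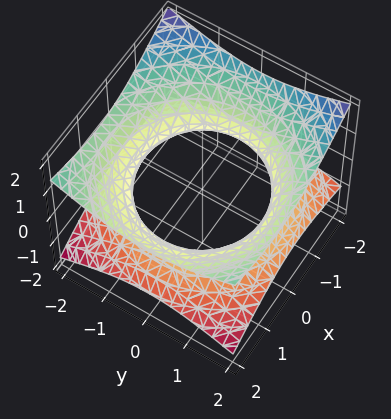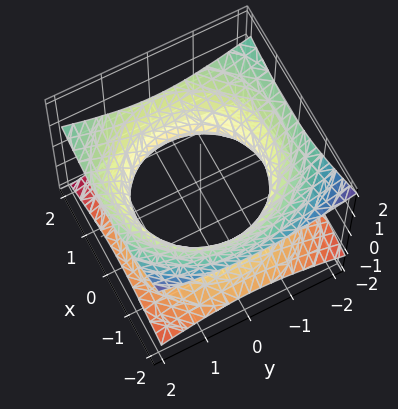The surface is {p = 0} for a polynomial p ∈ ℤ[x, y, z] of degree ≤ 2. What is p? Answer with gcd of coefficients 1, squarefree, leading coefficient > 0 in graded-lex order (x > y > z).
First, deg p = 2. No degree-1 surface has this shape.
Then, observable constraints: it misses every integer gridline on the z-axis.
Finally, solving for integer coefficients yields p as stated.

x^2 - x*z + y^2 - 3*z^2 - 2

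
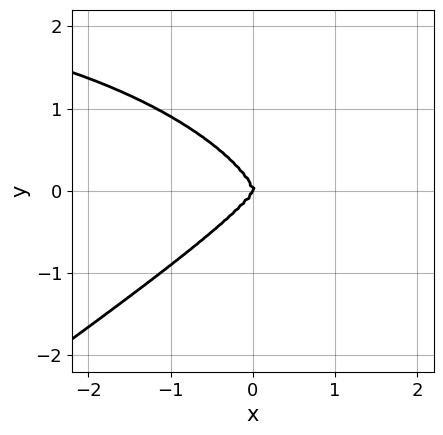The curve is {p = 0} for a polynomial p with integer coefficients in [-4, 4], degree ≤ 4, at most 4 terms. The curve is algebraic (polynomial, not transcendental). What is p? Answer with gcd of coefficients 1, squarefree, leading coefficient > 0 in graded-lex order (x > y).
x^3*y - 3*y^4 - 2*x^3 + x^2*y

First, degree: the shape is more complex than any degree-3 curve, so deg p = 4.
Then, checking where it meets the axes: it meets the x-axis at x = 0 (among the integer gridlines); one y-axis crossing is at y = 0.
Finally, solving for integer coefficients yields p as stated.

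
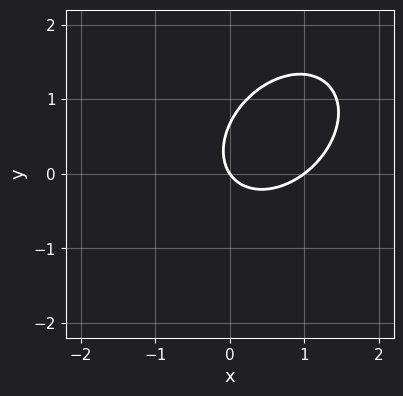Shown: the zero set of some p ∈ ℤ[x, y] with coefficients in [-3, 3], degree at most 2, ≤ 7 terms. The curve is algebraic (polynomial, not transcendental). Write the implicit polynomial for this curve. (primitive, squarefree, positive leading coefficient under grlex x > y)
3*x^2 - 2*x*y + 3*y^2 - 3*x - 2*y

First, the degree is 2 — the shape is more complex than any degree-1 curve.
Next, reading off the gridlines: one y-axis crossing is at y = 0; the x-axis gridline crossings are at x ∈ {0, 1}.
Finally, together with the visible shape, these determine p as stated.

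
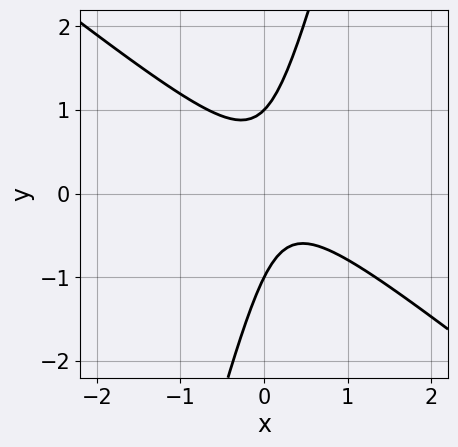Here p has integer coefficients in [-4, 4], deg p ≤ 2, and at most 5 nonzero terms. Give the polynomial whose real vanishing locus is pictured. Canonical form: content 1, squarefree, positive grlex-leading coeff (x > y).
3*x^2 + 3*x*y - y^2 - x + 1

Degree: a generic line meets the curve in up to 2 points, so deg p = 2.
Observable constraints: among the integer gridlines, it crosses the y-axis at y ∈ {-1, 1}; the curve avoids every integer x-axis point in the box.
Together with the visible shape, these determine p as stated.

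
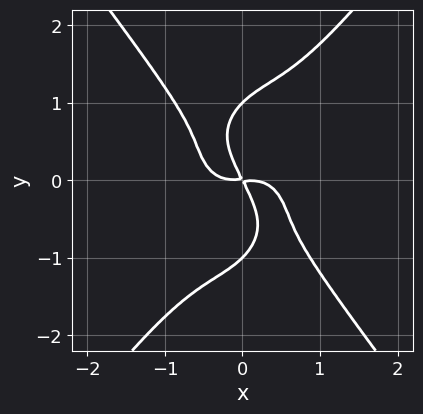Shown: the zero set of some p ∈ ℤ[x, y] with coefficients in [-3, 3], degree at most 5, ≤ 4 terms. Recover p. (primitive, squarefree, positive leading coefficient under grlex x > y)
(a) deg p = 4. A generic line meets the curve in up to 4 points.
(b) From the axis intercepts and sections: among the integer gridlines, it crosses the y-axis at y ∈ {-1, 1}.
(c) Together with the visible shape, these determine p as stated.

3*x^4 - y^4 + 2*x*y + y^2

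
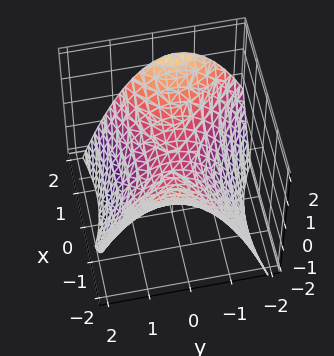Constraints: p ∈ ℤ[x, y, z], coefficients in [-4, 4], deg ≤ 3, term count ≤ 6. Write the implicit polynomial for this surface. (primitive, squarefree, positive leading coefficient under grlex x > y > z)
First, the degree is 2 — the shape is more complex than any degree-1 surface.
Next, against the integer gridlines: one x-axis crossing is at x = 0; it meets the z-axis at z = 0 (among the integer gridlines).
Finally, together with the visible shape, these determine p as stated.

x^2 - x*y - 2*y^2 - 3*z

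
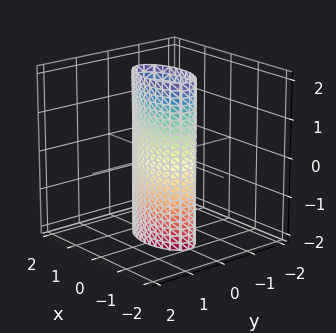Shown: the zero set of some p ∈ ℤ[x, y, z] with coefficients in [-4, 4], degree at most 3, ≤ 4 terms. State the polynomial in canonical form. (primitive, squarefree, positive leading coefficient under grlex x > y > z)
x^2 + 3*y^2 - 1

First, deg p = 2.
Then, symmetries: the y ↦ −y reflection is a symmetry, so y appears only in even powers; mirror symmetry x ↦ −x ⇒ only even powers of x; it's symmetric under z → −z, forcing even powers of z.
Then, checking where it meets the axes: it misses every integer gridline on the z-axis; among the integer gridlines, it crosses the x-axis at x ∈ {-1, 1}.
Finally, solving for integer coefficients yields p as stated.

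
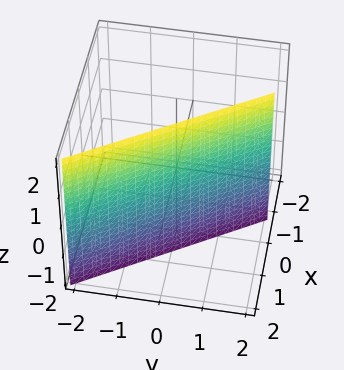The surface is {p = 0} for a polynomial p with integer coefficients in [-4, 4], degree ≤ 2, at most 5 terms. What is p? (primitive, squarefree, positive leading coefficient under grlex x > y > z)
3*x + 2*y - 2

First, degree: the surface is flat (a plane), so deg p = 1.
Next, against the integer gridlines: the surface avoids every integer z-axis point in the box; it crosses the y-axis at the gridline y = 1.
Finally, putting this together gives p.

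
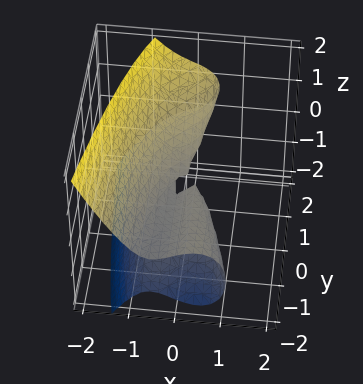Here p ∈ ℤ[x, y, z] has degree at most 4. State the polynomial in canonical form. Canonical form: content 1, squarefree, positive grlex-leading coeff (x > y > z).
3*x^3 + x*y - 2*y*z + 3*z^2

First, the degree is 3 — the shape is more complex than any degree-2 surface.
Next, reading off the gridlines: every point of the y-axis in the box is on the surface; it meets the z-axis at z = 0 (among the integer gridlines); one x-axis crossing is at x = 0.
Finally, fitting integer coefficients to these (and the overall shape) gives p.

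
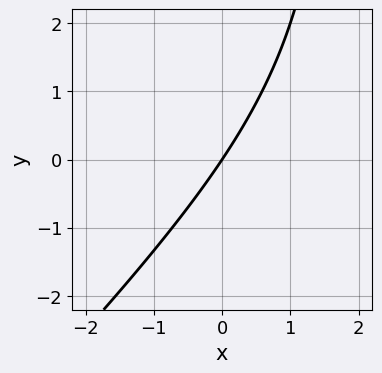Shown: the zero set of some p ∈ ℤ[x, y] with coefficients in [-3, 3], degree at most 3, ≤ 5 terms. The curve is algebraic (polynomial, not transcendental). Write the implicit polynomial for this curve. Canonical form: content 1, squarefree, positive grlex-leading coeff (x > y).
x^2 - x*y - 3*x + 2*y

First, degree: a generic line meets the curve in up to 2 points, so deg p = 2.
Then, checking where it meets the axes: it meets the x-axis at x = 0 (among the integer gridlines); one y-axis crossing is at y = 0.
Finally, fitting integer coefficients to these (and the overall shape) gives p.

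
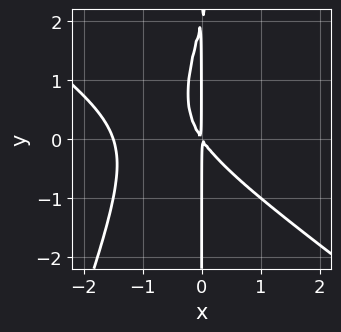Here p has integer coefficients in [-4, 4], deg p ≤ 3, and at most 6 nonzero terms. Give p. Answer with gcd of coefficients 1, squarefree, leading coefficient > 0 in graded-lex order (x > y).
2*x^3 + 2*x^2*y - x*y^2 + 3*x^2 + 2*x*y

deg p = 3. A generic line meets the curve in up to 3 points.
Against the integer gridlines: every point of the y-axis in the box is on the curve.
These observations pin down the coefficients.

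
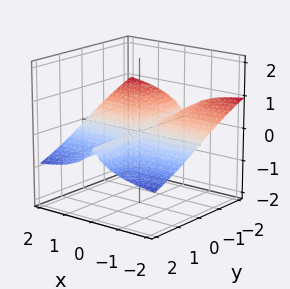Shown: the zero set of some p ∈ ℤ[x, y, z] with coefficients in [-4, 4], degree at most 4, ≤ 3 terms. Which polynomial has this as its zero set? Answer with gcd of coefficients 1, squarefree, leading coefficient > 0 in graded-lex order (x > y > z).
1. Degree: the shape is more complex than any degree-2 surface, so deg p = 3.
2. Observable constraints: it meets the z-axis at z = 0 (among the integer gridlines); the visible x-axis segment lies entirely on the surface.
3. Together with the visible shape, these determine p as stated.

x^2*y + 2*x^2*z + 2*z^3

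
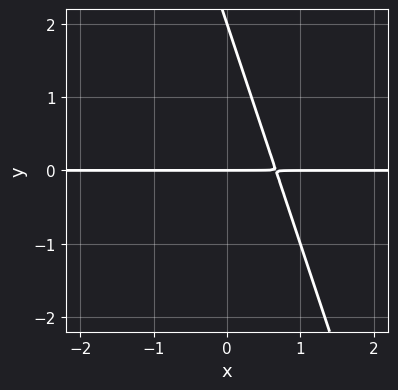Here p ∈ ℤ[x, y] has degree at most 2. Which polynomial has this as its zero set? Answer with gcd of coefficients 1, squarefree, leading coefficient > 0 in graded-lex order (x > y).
3*x*y + y^2 - 2*y

1. The degree is 2 — a generic line meets the curve in up to 2 points.
2. From the axis intercepts and sections: the y-axis gridline crossings are at y ∈ {0, 2}; every point of the x-axis in the box is on the curve.
3. Putting this together gives p.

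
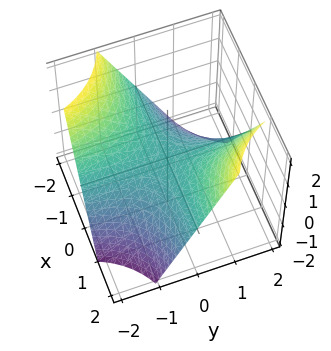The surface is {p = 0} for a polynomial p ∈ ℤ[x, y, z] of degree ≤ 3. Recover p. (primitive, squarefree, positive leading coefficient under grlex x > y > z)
The degree is 2 — a saddle surface; a quadric.
From the axis intercepts and sections: one z-axis crossing is at z = 0; the visible x-axis segment lies entirely on the surface.
Solving for integer coefficients yields p as stated. Check: (0, 1, 0) on the y-axis lies on the surface, and p(0, 1, 0) = 0. ✓

x*y - z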